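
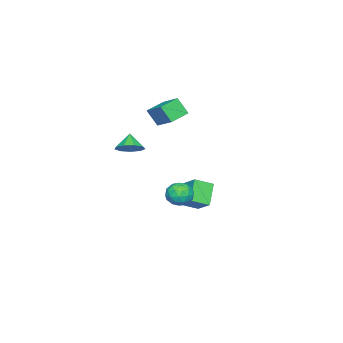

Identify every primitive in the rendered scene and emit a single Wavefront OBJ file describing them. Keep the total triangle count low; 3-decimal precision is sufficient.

v -1.607 -3.847 3.183
v -1.574 -4.563 4.292
v -0.955 -2.538 4.01
v -0.923 -3.254 5.118
v -0.317 -4.286 2.862
v -0.285 -5.002 3.97
v 0.334 -2.977 3.688
v 0.367 -3.693 4.797
v 2.824 -0.289 -0.174
v 3.705 -0.449 -0.042
v 2.775 -1.371 -1.158
v 3.656 -1.531 -1.026
v 3.06 -1.72 -0.373
v 3.09 -1.051 0.235
v 3.39 -0.769 -1.435
v 3.42 -0.1 -0.827
v 4.054 -0.745 -0.822
v 3.85 -1.333 -0.165
v 2.63 -0.487 -1.035
v 2.426 -1.075 -0.378
v 3.269 -0.274 -0.022
v 3.211 -1.546 -1.178
v 2.861 -1.657 -0.794
v 3.378 -1.751 -0.717
v 2.907 -0.628 0.141
v 3.425 -0.722 0.219
v 3.046 -1.469 0.024
v 3.055 -1.098 -1.419
v 3.573 -1.192 -1.341
v 3.102 -0.069 -0.483
v 3.619 -0.163 -0.406
v 3.434 -0.351 -1.224
v 3.992 -0.542 -0.403
v 3.963 -1.178 -0.981
v 3.807 -0.73 -1.221
v 3.825 -0.337 -0.864
v 3.872 -0.887 -0.017
v 3.843 -1.523 -0.595
v 3.493 -1.634 -0.211
v 3.51 -1.241 0.146
v 4.077 -1.061 -0.475
v 2.637 -0.297 -0.605
v 2.608 -0.933 -1.183
v 2.97 -0.579 -1.346
v 2.987 -0.186 -0.989
v 2.517 -0.642 -0.219
v 2.488 -1.278 -0.797
v 2.655 -1.483 -0.336
v 2.673 -1.09 0.021
v 2.403 -0.759 -0.725
v 4.124 -3.683 2.886
v 4.563 -3.127 3.44
v 3.476 -4.037 3.754
v 4.077 -2.839 3.195
v 3.613 -2.946 2.805
v 3.388 -3.398 2.453
v 3.507 -3.983 2.303
v 3.915 -4.428 2.426
v 4.42 -4.524 2.764
v 4.787 -4.226 3.159
v 4.844 -3.675 3.426
v -2.449 -2.626 -4.845
v -3.622 -2.948 -3.615
v -1.841 -1.523 -3.976
v -3.013 -1.846 -2.746
v -1.627 -3.514 -4.294
v -2.799 -3.837 -3.064
v -1.018 -2.412 -3.425
v -2.191 -2.734 -2.195
f 2 4 1
f 5 2 1
f 1 4 3
f 3 5 1
f 2 8 4
f 6 2 5
f 6 8 2
f 4 8 3
f 7 5 3
f 3 8 7
f 7 6 5
f 8 6 7
f 9 46 25
f 46 20 49
f 25 49 14
f 46 49 25
f 9 25 21
f 25 14 26
f 21 26 10
f 25 26 21
f 9 21 30
f 21 10 31
f 30 31 16
f 21 31 30
f 9 30 42
f 30 16 45
f 42 45 19
f 30 45 42
f 9 42 46
f 42 19 50
f 46 50 20
f 42 50 46
f 10 26 37
f 26 14 40
f 37 40 18
f 26 40 37
f 14 49 27
f 49 20 48
f 27 48 13
f 49 48 27
f 20 50 47
f 50 19 43
f 47 43 11
f 50 43 47
f 19 45 44
f 45 16 32
f 44 32 15
f 45 32 44
f 16 31 36
f 31 10 33
f 36 33 17
f 31 33 36
f 12 38 24
f 38 18 39
f 24 39 13
f 38 39 24
f 12 24 22
f 24 13 23
f 22 23 11
f 24 23 22
f 12 22 29
f 22 11 28
f 29 28 15
f 22 28 29
f 12 29 34
f 29 15 35
f 34 35 17
f 29 35 34
f 12 34 38
f 34 17 41
f 38 41 18
f 34 41 38
f 13 39 27
f 39 18 40
f 27 40 14
f 39 40 27
f 11 23 47
f 23 13 48
f 47 48 20
f 23 48 47
f 15 28 44
f 28 11 43
f 44 43 19
f 28 43 44
f 17 35 36
f 35 15 32
f 36 32 16
f 35 32 36
f 18 41 37
f 41 17 33
f 37 33 10
f 41 33 37
f 52 51 54
f 52 54 53
f 54 51 55
f 54 55 53
f 55 51 56
f 55 56 53
f 56 51 57
f 56 57 53
f 57 51 58
f 57 58 53
f 58 51 59
f 58 59 53
f 59 51 60
f 59 60 53
f 60 51 61
f 60 61 53
f 61 51 52
f 61 52 53
f 63 65 62
f 66 63 62
f 62 65 64
f 64 66 62
f 63 69 65
f 67 63 66
f 67 69 63
f 65 69 64
f 68 66 64
f 64 69 68
f 68 67 66
f 69 67 68



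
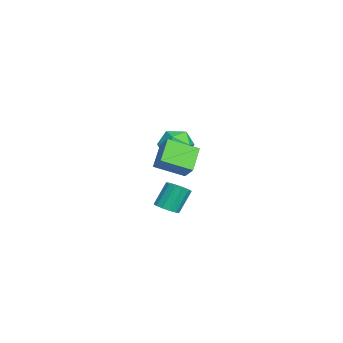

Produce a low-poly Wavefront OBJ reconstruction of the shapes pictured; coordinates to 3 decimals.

v -1.246 1.298 0.295
v -1.016 -0.372 1.057
v -0.516 1.731 1.025
v -0.286 0.062 1.787
v 0.026 0.978 -0.787
v 0.256 -0.691 -0.025
v 0.756 1.412 -0.057
v 0.986 -0.258 0.705
v -3.14 0.946 1.242
v -2.263 1.164 0.59
v -3.637 -0.384 0.13
v -2.76 -0.166 -0.522
v -2.606 -0.604 0.491
v -2.299 0.218 1.179
v -3.601 0.562 -0.459
v -3.294 1.384 0.229
v -2.548 0.926 -0.461
v -1.933 0.206 0.126
v -3.967 0.574 0.594
v -3.352 -0.146 1.181
v 4.112 0.166 -1.369
v 4.797 0.343 -1.233
v 4.372 0.951 0.106
v 3.688 0.774 -0.031
v 4.655 0.638 -1.411
v 4.23 1.245 -0.073
v 4.367 0.806 -1.579
v 3.943 1.414 -0.24
v 4.012 0.803 -1.69
v 3.587 1.41 -0.351
v 3.683 0.629 -1.715
v 3.259 1.237 -0.377
v 3.469 0.331 -1.648
v 3.045 0.939 -0.309
v 3.428 -0.011 -1.506
v 3.003 0.597 -0.167
v 3.57 -0.305 -1.327
v 3.145 0.302 0.011
v 3.857 -0.474 -1.16
v 3.433 0.134 0.179
v 4.213 -0.47 -1.049
v 3.788 0.137 0.29
v 4.541 -0.297 -1.023
v 4.117 0.311 0.315
v 4.755 0.001 -1.091
v 4.331 0.609 0.248
f 2 4 1
f 5 2 1
f 1 4 3
f 3 5 1
f 2 8 4
f 6 2 5
f 6 8 2
f 4 8 3
f 7 5 3
f 3 8 7
f 7 6 5
f 8 6 7
f 9 20 14
f 9 14 10
f 9 10 16
f 9 16 19
f 9 19 20
f 10 14 18
f 14 20 13
f 20 19 11
f 19 16 15
f 16 10 17
f 12 18 13
f 12 13 11
f 12 11 15
f 12 15 17
f 12 17 18
f 13 18 14
f 11 13 20
f 15 11 19
f 17 15 16
f 18 17 10
f 22 21 25
f 22 25 23
f 23 25 26
f 23 26 24
f 25 21 27
f 25 27 26
f 26 27 28
f 26 28 24
f 27 21 29
f 27 29 28
f 28 29 30
f 28 30 24
f 29 21 31
f 29 31 30
f 30 31 32
f 30 32 24
f 31 21 33
f 31 33 32
f 32 33 34
f 32 34 24
f 33 21 35
f 33 35 34
f 34 35 36
f 34 36 24
f 35 21 37
f 35 37 36
f 36 37 38
f 36 38 24
f 37 21 39
f 37 39 38
f 38 39 40
f 38 40 24
f 39 21 41
f 39 41 40
f 40 41 42
f 40 42 24
f 41 21 43
f 41 43 42
f 42 43 44
f 42 44 24
f 43 21 45
f 43 45 44
f 44 45 46
f 44 46 24
f 45 21 22
f 45 22 46
f 46 22 23
f 46 23 24



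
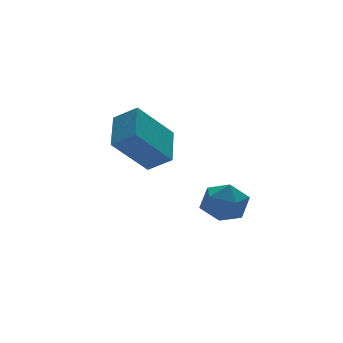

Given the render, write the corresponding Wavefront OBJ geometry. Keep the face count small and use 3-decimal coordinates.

v 3.043 0.233 -4.144
v 3.789 0.642 -4.202
v 3.691 -0.882 -3.658
v 4.437 -0.473 -3.716
v 3.862 -0.23 -3.137
v 3.461 0.459 -3.437
v 4.019 -0.699 -4.423
v 3.618 -0.01 -4.723
v 4.391 0.065 -4.374
v 4.294 0.355 -3.579
v 3.186 -0.595 -4.281
v 3.089 -0.305 -3.486
v 1.066 -0.09 -2.029
v 1.582 -0.688 -1.519
v -0.169 -0.087 -0.775
v 0.347 -0.684 -0.265
v 1.733 1.044 -1.375
v 2.249 0.447 -0.865
v 0.498 1.048 -0.121
v 1.014 0.45 0.389
f 1 12 6
f 1 6 2
f 1 2 8
f 1 8 11
f 1 11 12
f 2 6 10
f 6 12 5
f 12 11 3
f 11 8 7
f 8 2 9
f 4 10 5
f 4 5 3
f 4 3 7
f 4 7 9
f 4 9 10
f 5 10 6
f 3 5 12
f 7 3 11
f 9 7 8
f 10 9 2
f 14 16 13
f 17 14 13
f 13 16 15
f 15 17 13
f 14 20 16
f 18 14 17
f 18 20 14
f 16 20 15
f 19 17 15
f 15 20 19
f 19 18 17
f 20 18 19



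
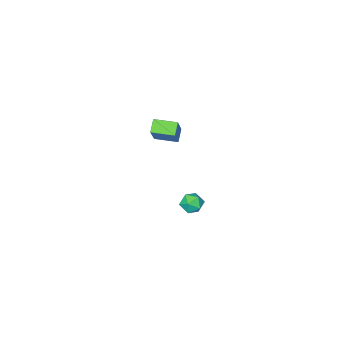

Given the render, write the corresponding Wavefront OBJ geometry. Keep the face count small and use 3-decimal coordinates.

v 1.742 -0.285 2.473
v 1.226 -0.666 3.016
v 0.944 0.701 2.407
v 0.429 0.32 2.95
v 2.731 0.62 4.05
v 2.216 0.239 4.593
v 1.934 1.606 3.984
v 1.418 1.225 4.527
v -0.286 1.039 -3.531
v 0.204 0.626 -3.17
v -0.824 0.054 -3.93
v -0.334 -0.359 -3.569
v -0.83 0.034 -3.195
v -0.498 0.643 -2.948
v -0.122 0.037 -4.152
v 0.21 0.646 -3.905
v 0.305 0.006 -3.554
v -0.132 0.005 -2.962
v -0.488 0.675 -4.138
v -0.925 0.674 -3.546
f 2 4 1
f 5 2 1
f 1 4 3
f 3 5 1
f 2 8 4
f 6 2 5
f 6 8 2
f 4 8 3
f 7 5 3
f 3 8 7
f 7 6 5
f 8 6 7
f 9 20 14
f 9 14 10
f 9 10 16
f 9 16 19
f 9 19 20
f 10 14 18
f 14 20 13
f 20 19 11
f 19 16 15
f 16 10 17
f 12 18 13
f 12 13 11
f 12 11 15
f 12 15 17
f 12 17 18
f 13 18 14
f 11 13 20
f 15 11 19
f 17 15 16
f 18 17 10



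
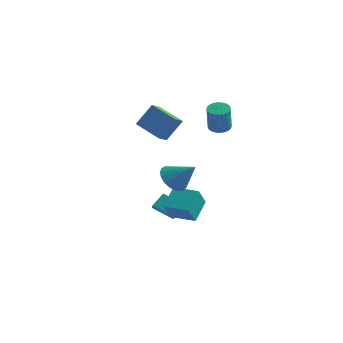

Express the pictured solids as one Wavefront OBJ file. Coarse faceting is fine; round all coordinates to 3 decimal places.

v -1.204 0.641 -0.38
v -0.667 -0.063 -0.885
v 0.144 0.839 0.78
v -0.55 0.294 -1.081
v -0.547 0.711 -1.157
v -0.657 1.117 -1.097
v -0.862 1.44 -0.914
v -1.126 1.625 -0.639
v -1.404 1.64 -0.318
v -1.647 1.482 -0.009
v -1.814 1.179 0.237
v -1.875 0.783 0.376
v -1.82 0.362 0.384
v -1.659 -0.01 0.26
v -1.419 -0.27 0.025
v -1.143 -0.372 -0.279
v -0.876 -0.299 -0.601
v -4.222 2.726 -4.174
v -3.702 2.105 -3.641
v -4.034 3.512 -3.443
v -3.513 2.892 -2.909
v -2.967 3.128 -4.931
v -2.446 2.508 -4.397
v -2.778 3.915 -4.199
v -2.258 3.294 -3.666
v -4.625 1.779 2.784
v -4.007 2.493 4.186
v -4.657 2.56 2.401
v -4.039 3.273 3.803
v -2.821 1.527 2.117
v -2.203 2.24 3.519
v -2.853 2.307 1.734
v -2.235 3.021 3.136
v -1.145 0.268 -3.233
v -1.01 -0.629 -2.052
v -1.333 1.539 -2.247
v -1.198 0.642 -1.065
v 0.398 0.498 -3.235
v 0.533 -0.399 -2.053
v 0.21 1.769 -2.248
v 0.345 0.872 -1.067
v -0.502 4.226 2.715
v 0.156 4.385 2.65
v 0.46 3.793 4.301
v -0.198 3.634 4.365
v 0.057 4.611 2.749
v 0.362 4.019 4.4
v -0.126 4.778 2.843
v 0.179 4.186 4.494
v -0.367 4.861 2.917
v -0.062 4.269 4.568
v -0.628 4.847 2.961
v -0.324 4.255 4.611
v -0.871 4.739 2.967
v -0.566 4.147 4.617
v -1.057 4.553 2.934
v -0.752 3.961 4.585
v -1.159 4.317 2.868
v -0.854 3.725 4.519
v -1.16 4.067 2.779
v -0.856 3.475 4.43
v -1.062 3.841 2.68
v -0.757 3.249 4.331
v -0.879 3.674 2.586
v -0.574 3.082 4.237
v -0.638 3.591 2.512
v -0.333 2.999 4.163
v -0.376 3.605 2.469
v -0.072 3.013 4.119
v -0.134 3.713 2.463
v 0.171 3.121 4.113
v 0.052 3.899 2.495
v 0.357 3.307 4.146
v 0.154 4.135 2.561
v 0.459 3.543 4.212
f 2 1 4
f 2 4 3
f 4 1 5
f 4 5 3
f 5 1 6
f 5 6 3
f 6 1 7
f 6 7 3
f 7 1 8
f 7 8 3
f 8 1 9
f 8 9 3
f 9 1 10
f 9 10 3
f 10 1 11
f 10 11 3
f 11 1 12
f 11 12 3
f 12 1 13
f 12 13 3
f 13 1 14
f 13 14 3
f 14 1 15
f 14 15 3
f 15 1 16
f 15 16 3
f 16 1 17
f 16 17 3
f 17 1 2
f 17 2 3
f 19 21 18
f 22 19 18
f 18 21 20
f 20 22 18
f 19 25 21
f 23 19 22
f 23 25 19
f 21 25 20
f 24 22 20
f 20 25 24
f 24 23 22
f 25 23 24
f 27 29 26
f 30 27 26
f 26 29 28
f 28 30 26
f 27 33 29
f 31 27 30
f 31 33 27
f 29 33 28
f 32 30 28
f 28 33 32
f 32 31 30
f 33 31 32
f 35 37 34
f 38 35 34
f 34 37 36
f 36 38 34
f 35 41 37
f 39 35 38
f 39 41 35
f 37 41 36
f 40 38 36
f 36 41 40
f 40 39 38
f 41 39 40
f 43 42 46
f 43 46 44
f 44 46 47
f 44 47 45
f 46 42 48
f 46 48 47
f 47 48 49
f 47 49 45
f 48 42 50
f 48 50 49
f 49 50 51
f 49 51 45
f 50 42 52
f 50 52 51
f 51 52 53
f 51 53 45
f 52 42 54
f 52 54 53
f 53 54 55
f 53 55 45
f 54 42 56
f 54 56 55
f 55 56 57
f 55 57 45
f 56 42 58
f 56 58 57
f 57 58 59
f 57 59 45
f 58 42 60
f 58 60 59
f 59 60 61
f 59 61 45
f 60 42 62
f 60 62 61
f 61 62 63
f 61 63 45
f 62 42 64
f 62 64 63
f 63 64 65
f 63 65 45
f 64 42 66
f 64 66 65
f 65 66 67
f 65 67 45
f 66 42 68
f 66 68 67
f 67 68 69
f 67 69 45
f 68 42 70
f 68 70 69
f 69 70 71
f 69 71 45
f 70 42 72
f 70 72 71
f 71 72 73
f 71 73 45
f 72 42 74
f 72 74 73
f 73 74 75
f 73 75 45
f 74 42 43
f 74 43 75
f 75 43 44
f 75 44 45



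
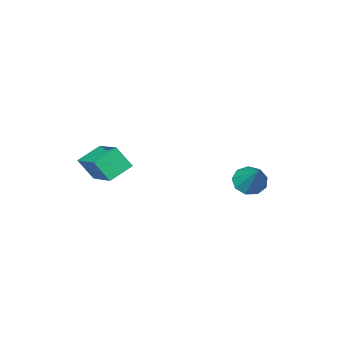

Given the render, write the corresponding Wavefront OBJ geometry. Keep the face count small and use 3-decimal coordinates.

v -3.741 2.192 1
v -3.121 1.828 1.127
v -3.319 3.388 2.36
v -3.043 2.186 0.788
v -3.291 2.547 0.548
v -3.75 2.741 0.519
v -4.205 2.678 0.716
v -4.443 2.388 1.045
v -4.352 2.006 1.353
v -3.976 1.71 1.496
v -3.489 1.64 1.407
v 0.401 -1.204 1.547
v 0.651 0.548 2.435
v 1.467 -1.127 1.096
v 1.716 0.625 1.984
v 0.824 -1.725 2.456
v 1.073 0.027 3.344
v 1.889 -1.648 2.005
v 2.139 0.104 2.893
f 2 1 4
f 2 4 3
f 4 1 5
f 4 5 3
f 5 1 6
f 5 6 3
f 6 1 7
f 6 7 3
f 7 1 8
f 7 8 3
f 8 1 9
f 8 9 3
f 9 1 10
f 9 10 3
f 10 1 11
f 10 11 3
f 11 1 2
f 11 2 3
f 13 15 12
f 16 13 12
f 12 15 14
f 14 16 12
f 13 19 15
f 17 13 16
f 17 19 13
f 15 19 14
f 18 16 14
f 14 19 18
f 18 17 16
f 19 17 18



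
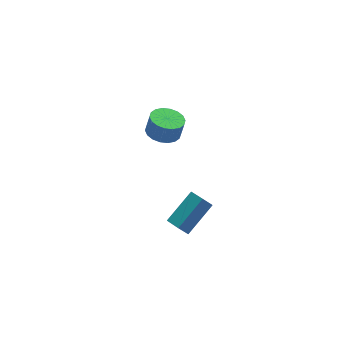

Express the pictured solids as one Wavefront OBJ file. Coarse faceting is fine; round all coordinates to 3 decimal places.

v 2.808 2.996 -1.844
v 3.731 3.028 -2.067
v 3.995 3.016 -0.979
v 3.072 2.984 -0.756
v 3.627 3.437 -2.038
v 3.891 3.425 -0.949
v 3.361 3.758 -1.97
v 3.624 3.746 -0.881
v 2.985 3.929 -1.877
v 3.249 3.917 -0.788
v 2.575 3.914 -1.778
v 2.838 3.902 -0.689
v 2.21 3.718 -1.691
v 2.474 3.706 -0.603
v 1.964 3.379 -1.636
v 2.228 3.367 -0.547
v 1.885 2.964 -1.621
v 2.149 2.952 -0.533
v 1.989 2.555 -1.651
v 2.253 2.543 -0.562
v 2.256 2.234 -1.719
v 2.519 2.222 -0.63
v 2.631 2.063 -1.812
v 2.895 2.051 -0.723
v 3.042 2.078 -1.911
v 3.305 2.066 -0.822
v 3.406 2.274 -1.997
v 3.67 2.262 -0.909
v 3.652 2.613 -2.053
v 3.916 2.601 -0.964
v 0.412 -4.515 -1.959
v -0.062 -4.392 -1.314
v 0.275 -3.555 -2.243
v -0.199 -3.432 -1.597
v 2.019 -3.968 -0.883
v 1.545 -3.845 -0.237
v 1.882 -3.008 -1.166
v 1.408 -2.885 -0.521
f 2 1 5
f 2 5 3
f 3 5 6
f 3 6 4
f 5 1 7
f 5 7 6
f 6 7 8
f 6 8 4
f 7 1 9
f 7 9 8
f 8 9 10
f 8 10 4
f 9 1 11
f 9 11 10
f 10 11 12
f 10 12 4
f 11 1 13
f 11 13 12
f 12 13 14
f 12 14 4
f 13 1 15
f 13 15 14
f 14 15 16
f 14 16 4
f 15 1 17
f 15 17 16
f 16 17 18
f 16 18 4
f 17 1 19
f 17 19 18
f 18 19 20
f 18 20 4
f 19 1 21
f 19 21 20
f 20 21 22
f 20 22 4
f 21 1 23
f 21 23 22
f 22 23 24
f 22 24 4
f 23 1 25
f 23 25 24
f 24 25 26
f 24 26 4
f 25 1 27
f 25 27 26
f 26 27 28
f 26 28 4
f 27 1 29
f 27 29 28
f 28 29 30
f 28 30 4
f 29 1 2
f 29 2 30
f 30 2 3
f 30 3 4
f 32 34 31
f 35 32 31
f 31 34 33
f 33 35 31
f 32 38 34
f 36 32 35
f 36 38 32
f 34 38 33
f 37 35 33
f 33 38 37
f 37 36 35
f 38 36 37



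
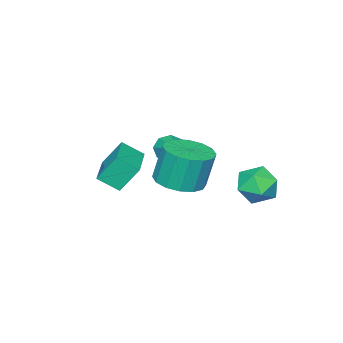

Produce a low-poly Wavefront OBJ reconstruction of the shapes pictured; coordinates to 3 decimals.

v -1.341 -1.833 0.185
v -0.827 -2.042 -0.154
v -0.319 -0.607 0.975
v -1.077 -1.682 -0.39
v -1.481 -1.41 -0.289
v -1.803 -1.385 0.089
v -1.854 -1.623 0.524
v -1.605 -1.983 0.76
v -1.201 -2.255 0.659
v -0.879 -2.28 0.281
v 1.917 -0.354 1.795
v 2.349 -1.063 2.354
v 3.339 0.622 1.934
v 3.77 -0.087 2.493
v 2.39 -0.893 0.747
v 2.821 -1.602 1.306
v 3.811 0.083 0.886
v 4.243 -0.626 1.445
v 2.345 1.609 1.296
v 2.954 0.873 1.518
v 2.683 1.115 3.065
v 2.075 1.851 2.844
v 3.247 1.287 1.504
v 2.977 1.529 3.052
v 3.299 1.786 1.435
v 3.028 2.029 2.983
v 3.095 2.239 1.328
v 2.825 2.481 2.876
v 2.691 2.522 1.213
v 2.42 2.765 2.761
v 2.194 2.561 1.12
v 1.923 2.803 2.668
v 1.737 2.345 1.075
v 1.466 2.587 2.622
v 1.443 1.931 1.088
v 1.173 2.173 2.636
v 1.392 1.431 1.157
v 1.121 1.674 2.705
v 1.595 0.979 1.264
v 1.325 1.221 2.812
v 2 0.695 1.379
v 1.729 0.938 2.927
v 2.497 0.657 1.472
v 2.226 0.899 3.02
v -0.567 2.736 0.69
v -0.162 2.331 -0.05
v -1.858 2.869 -0.09
v -1.453 2.464 -0.83
v -1.631 1.962 -0.06
v -0.833 1.88 0.422
v -1.187 3.32 -0.562
v -0.389 3.238 -0.08
v -0.546 2.692 -0.824
v -0.819 1.852 -0.514
v -1.201 3.348 0.374
v -1.474 2.508 0.684
f 2 1 4
f 2 4 3
f 4 1 5
f 4 5 3
f 5 1 6
f 5 6 3
f 6 1 7
f 6 7 3
f 7 1 8
f 7 8 3
f 8 1 9
f 8 9 3
f 9 1 10
f 9 10 3
f 10 1 2
f 10 2 3
f 12 14 11
f 15 12 11
f 11 14 13
f 13 15 11
f 12 18 14
f 16 12 15
f 16 18 12
f 14 18 13
f 17 15 13
f 13 18 17
f 17 16 15
f 18 16 17
f 20 19 23
f 20 23 21
f 21 23 24
f 21 24 22
f 23 19 25
f 23 25 24
f 24 25 26
f 24 26 22
f 25 19 27
f 25 27 26
f 26 27 28
f 26 28 22
f 27 19 29
f 27 29 28
f 28 29 30
f 28 30 22
f 29 19 31
f 29 31 30
f 30 31 32
f 30 32 22
f 31 19 33
f 31 33 32
f 32 33 34
f 32 34 22
f 33 19 35
f 33 35 34
f 34 35 36
f 34 36 22
f 35 19 37
f 35 37 36
f 36 37 38
f 36 38 22
f 37 19 39
f 37 39 38
f 38 39 40
f 38 40 22
f 39 19 41
f 39 41 40
f 40 41 42
f 40 42 22
f 41 19 43
f 41 43 42
f 42 43 44
f 42 44 22
f 43 19 20
f 43 20 44
f 44 20 21
f 44 21 22
f 45 56 50
f 45 50 46
f 45 46 52
f 45 52 55
f 45 55 56
f 46 50 54
f 50 56 49
f 56 55 47
f 55 52 51
f 52 46 53
f 48 54 49
f 48 49 47
f 48 47 51
f 48 51 53
f 48 53 54
f 49 54 50
f 47 49 56
f 51 47 55
f 53 51 52
f 54 53 46



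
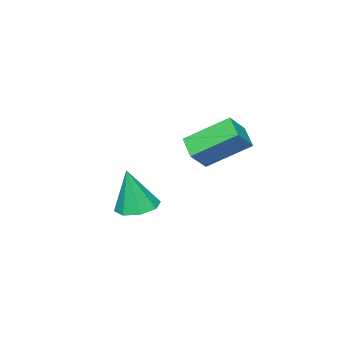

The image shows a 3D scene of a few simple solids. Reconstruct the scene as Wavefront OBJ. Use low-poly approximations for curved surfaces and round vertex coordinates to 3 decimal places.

v 3.741 2.91 1.062
v 4.448 2.883 1.725
v 2.901 4.076 2.007
v 3.608 4.048 2.67
v 4.172 3.572 0.63
v 4.879 3.544 1.293
v 3.332 4.737 1.575
v 4.039 4.71 2.238
v 3.573 0.24 -2.302
v 4.144 -0.267 -2.463
v 3.847 0.02 -0.638
v 4.342 0.295 -2.421
v 4.09 0.825 -2.309
v 3.535 1.012 -2.193
v 3.002 0.747 -2.141
v 2.804 0.185 -2.182
v 3.056 -0.344 -2.294
v 3.611 -0.531 -2.41
f 2 4 1
f 5 2 1
f 1 4 3
f 3 5 1
f 2 8 4
f 6 2 5
f 6 8 2
f 4 8 3
f 7 5 3
f 3 8 7
f 7 6 5
f 8 6 7
f 10 9 12
f 10 12 11
f 12 9 13
f 12 13 11
f 13 9 14
f 13 14 11
f 14 9 15
f 14 15 11
f 15 9 16
f 15 16 11
f 16 9 17
f 16 17 11
f 17 9 18
f 17 18 11
f 18 9 10
f 18 10 11



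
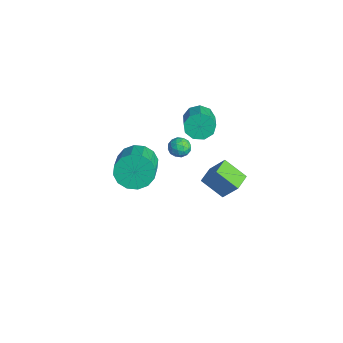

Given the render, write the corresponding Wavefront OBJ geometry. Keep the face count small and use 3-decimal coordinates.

v 0.149 -1.89 2.61
v 0.703 -1.93 1.685
v 2.346 -2.75 2.704
v 1.791 -2.71 3.63
v 0.82 -1.428 1.901
v 2.462 -2.248 2.92
v 0.756 -1.049 2.308
v 2.399 -1.87 3.327
v 0.53 -0.896 2.796
v 2.172 -1.717 3.815
v 0.202 -1.009 3.234
v 1.844 -1.83 4.253
v -0.141 -1.358 3.505
v 1.502 -2.179 4.524
v -0.406 -1.85 3.536
v 1.237 -2.67 4.555
v -0.522 -2.352 3.32
v 1.12 -3.172 4.339
v -0.459 -2.73 2.913
v 1.184 -3.551 3.932
v -0.232 -2.883 2.425
v 1.41 -3.704 3.444
v 0.096 -2.77 1.987
v 1.738 -3.591 3.006
v 0.438 -2.421 1.716
v 2.081 -3.242 2.735
v -1.423 3.685 -4.189
v -2.377 2.801 -3.223
v -2.198 4.548 -4.165
v -3.152 3.664 -3.2
v -0.728 4.276 -2.96
v -1.682 3.392 -1.995
v -1.503 5.139 -2.937
v -2.457 4.255 -1.971
v -2.779 2.124 -0.254
v -2.328 2.172 0.243
v -2.832 1.048 -0.103
v -2.381 1.096 0.394
v -2.999 1.347 0.476
v -2.967 2.013 0.382
v -2.193 1.207 -0.242
v -2.161 1.873 -0.336
v -1.966 1.605 0.25
v -2.464 1.692 0.694
v -2.696 1.528 -0.554
v -3.194 1.615 -0.11
v -2.549 2.243 -0.019
v -2.611 0.977 0.159
v -2.974 1.125 0.207
v -2.709 1.153 0.499
v -2.925 2.149 0.063
v -2.659 2.177 0.355
v -3.054 1.692 0.492
v -2.501 1.043 -0.215
v -2.235 1.071 0.077
v -2.451 2.067 -0.359
v -2.186 2.095 -0.067
v -2.106 1.528 -0.352
v -2.071 1.938 0.277
v -2.102 1.305 0.367
v -1.992 1.37 -0.008
v -1.973 1.762 -0.063
v -2.364 1.989 0.538
v -2.395 1.356 0.627
v -2.758 1.504 0.675
v -2.739 1.895 0.62
v -2.151 1.656 0.543
v -2.765 1.864 -0.487
v -2.796 1.231 -0.398
v -2.421 1.325 -0.48
v -2.402 1.716 -0.535
v -3.058 1.915 -0.227
v -3.089 1.282 -0.137
v -3.187 1.458 0.203
v -3.168 1.85 0.148
v -3.009 1.564 -0.403
v -3.846 3.302 0.861
v -3.365 3.897 0.425
v -1.894 3.293 1.224
v -2.374 2.698 1.659
v -3.554 4.128 0.948
v -2.083 3.524 1.746
v -3.879 3.972 1.43
v -2.408 3.368 2.228
v -4.189 3.503 1.645
v -2.718 2.899 2.444
v -4.338 2.94 1.494
v -2.867 2.336 2.293
v -4.257 2.546 1.046
v -2.785 1.942 1.845
v -3.983 2.506 0.512
v -2.512 1.902 1.31
v -3.645 2.838 0.14
v -2.174 2.234 0.939
v -3.401 3.387 0.106
v -1.93 2.783 0.905
f 2 1 5
f 2 5 3
f 3 5 6
f 3 6 4
f 5 1 7
f 5 7 6
f 6 7 8
f 6 8 4
f 7 1 9
f 7 9 8
f 8 9 10
f 8 10 4
f 9 1 11
f 9 11 10
f 10 11 12
f 10 12 4
f 11 1 13
f 11 13 12
f 12 13 14
f 12 14 4
f 13 1 15
f 13 15 14
f 14 15 16
f 14 16 4
f 15 1 17
f 15 17 16
f 16 17 18
f 16 18 4
f 17 1 19
f 17 19 18
f 18 19 20
f 18 20 4
f 19 1 21
f 19 21 20
f 20 21 22
f 20 22 4
f 21 1 23
f 21 23 22
f 22 23 24
f 22 24 4
f 23 1 25
f 23 25 24
f 24 25 26
f 24 26 4
f 25 1 2
f 25 2 26
f 26 2 3
f 26 3 4
f 28 30 27
f 31 28 27
f 27 30 29
f 29 31 27
f 28 34 30
f 32 28 31
f 32 34 28
f 30 34 29
f 33 31 29
f 29 34 33
f 33 32 31
f 34 32 33
f 35 72 51
f 72 46 75
f 51 75 40
f 72 75 51
f 35 51 47
f 51 40 52
f 47 52 36
f 51 52 47
f 35 47 56
f 47 36 57
f 56 57 42
f 47 57 56
f 35 56 68
f 56 42 71
f 68 71 45
f 56 71 68
f 35 68 72
f 68 45 76
f 72 76 46
f 68 76 72
f 36 52 63
f 52 40 66
f 63 66 44
f 52 66 63
f 40 75 53
f 75 46 74
f 53 74 39
f 75 74 53
f 46 76 73
f 76 45 69
f 73 69 37
f 76 69 73
f 45 71 70
f 71 42 58
f 70 58 41
f 71 58 70
f 42 57 62
f 57 36 59
f 62 59 43
f 57 59 62
f 38 64 50
f 64 44 65
f 50 65 39
f 64 65 50
f 38 50 48
f 50 39 49
f 48 49 37
f 50 49 48
f 38 48 55
f 48 37 54
f 55 54 41
f 48 54 55
f 38 55 60
f 55 41 61
f 60 61 43
f 55 61 60
f 38 60 64
f 60 43 67
f 64 67 44
f 60 67 64
f 39 65 53
f 65 44 66
f 53 66 40
f 65 66 53
f 37 49 73
f 49 39 74
f 73 74 46
f 49 74 73
f 41 54 70
f 54 37 69
f 70 69 45
f 54 69 70
f 43 61 62
f 61 41 58
f 62 58 42
f 61 58 62
f 44 67 63
f 67 43 59
f 63 59 36
f 67 59 63
f 78 77 81
f 78 81 79
f 79 81 82
f 79 82 80
f 81 77 83
f 81 83 82
f 82 83 84
f 82 84 80
f 83 77 85
f 83 85 84
f 84 85 86
f 84 86 80
f 85 77 87
f 85 87 86
f 86 87 88
f 86 88 80
f 87 77 89
f 87 89 88
f 88 89 90
f 88 90 80
f 89 77 91
f 89 91 90
f 90 91 92
f 90 92 80
f 91 77 93
f 91 93 92
f 92 93 94
f 92 94 80
f 93 77 95
f 93 95 94
f 94 95 96
f 94 96 80
f 95 77 78
f 95 78 96
f 96 78 79
f 96 79 80



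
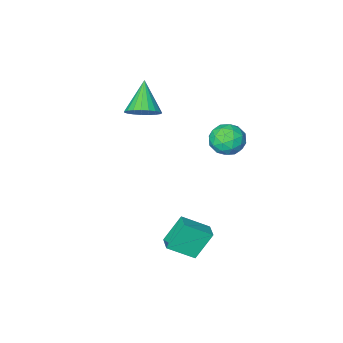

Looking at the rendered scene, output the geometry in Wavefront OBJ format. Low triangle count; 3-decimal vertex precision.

v 0.338 2.475 -3.589
v 1.528 1.848 -2.761
v 0.66 3.29 -3.435
v 1.851 2.663 -2.607
v 1.249 2.377 -4.973
v 2.44 1.75 -4.145
v 1.572 3.192 -4.819
v 2.762 2.565 -3.991
v -0.808 2.713 1.39
v -0.073 2.754 1.968
v -1.407 1.606 2.232
v -0.672 1.647 2.81
v -1.285 2.354 2.782
v -0.915 3.038 2.261
v -0.565 1.322 1.939
v -0.195 2.006 1.418
v 0.077 1.895 2.307
v -0.368 2.532 2.828
v -1.112 1.828 1.372
v -1.557 2.465 1.893
v -0.388 2.83 1.605
v -1.092 1.53 2.595
v -1.453 1.945 2.578
v -1.021 1.969 2.918
v -0.883 2.997 1.778
v -0.45 3.021 2.117
v -1.163 2.786 2.595
v -1.03 1.339 2.083
v -0.597 1.363 2.422
v -0.459 2.391 1.282
v -0.027 2.415 1.622
v -0.317 1.574 1.605
v 0.133 2.349 2.144
v -0.22 1.699 2.639
v -0.157 1.508 2.127
v 0.061 1.91 1.821
v -0.129 2.724 2.45
v -0.481 2.074 2.945
v -0.842 2.489 2.928
v -0.624 2.891 2.622
v -0.041 2.219 2.649
v -0.999 2.286 1.255
v -1.351 1.636 1.75
v -0.856 1.469 1.578
v -0.638 1.871 1.272
v -1.26 2.661 1.561
v -1.613 2.011 2.056
v -1.541 2.45 2.379
v -1.323 2.852 2.073
v -1.439 2.141 1.551
v 1.001 -2.545 1.549
v 1.663 -2.316 2.131
v 0.239 -3.695 2.871
v 1.399 -2.055 2.205
v 1.066 -1.879 2.166
v 0.722 -1.819 2.02
v 0.426 -1.883 1.793
v 0.23 -2.063 1.524
v 0.167 -2.326 1.259
v 0.249 -2.626 1.044
v 0.46 -2.913 0.917
v 0.765 -3.136 0.899
v 1.111 -3.257 0.993
v 1.438 -3.255 1.184
v 1.689 -3.13 1.438
v 1.822 -2.904 1.711
v 1.812 -2.616 1.956
f 2 4 1
f 5 2 1
f 1 4 3
f 3 5 1
f 2 8 4
f 6 2 5
f 6 8 2
f 4 8 3
f 7 5 3
f 3 8 7
f 7 6 5
f 8 6 7
f 9 46 25
f 46 20 49
f 25 49 14
f 46 49 25
f 9 25 21
f 25 14 26
f 21 26 10
f 25 26 21
f 9 21 30
f 21 10 31
f 30 31 16
f 21 31 30
f 9 30 42
f 30 16 45
f 42 45 19
f 30 45 42
f 9 42 46
f 42 19 50
f 46 50 20
f 42 50 46
f 10 26 37
f 26 14 40
f 37 40 18
f 26 40 37
f 14 49 27
f 49 20 48
f 27 48 13
f 49 48 27
f 20 50 47
f 50 19 43
f 47 43 11
f 50 43 47
f 19 45 44
f 45 16 32
f 44 32 15
f 45 32 44
f 16 31 36
f 31 10 33
f 36 33 17
f 31 33 36
f 12 38 24
f 38 18 39
f 24 39 13
f 38 39 24
f 12 24 22
f 24 13 23
f 22 23 11
f 24 23 22
f 12 22 29
f 22 11 28
f 29 28 15
f 22 28 29
f 12 29 34
f 29 15 35
f 34 35 17
f 29 35 34
f 12 34 38
f 34 17 41
f 38 41 18
f 34 41 38
f 13 39 27
f 39 18 40
f 27 40 14
f 39 40 27
f 11 23 47
f 23 13 48
f 47 48 20
f 23 48 47
f 15 28 44
f 28 11 43
f 44 43 19
f 28 43 44
f 17 35 36
f 35 15 32
f 36 32 16
f 35 32 36
f 18 41 37
f 41 17 33
f 37 33 10
f 41 33 37
f 52 51 54
f 52 54 53
f 54 51 55
f 54 55 53
f 55 51 56
f 55 56 53
f 56 51 57
f 56 57 53
f 57 51 58
f 57 58 53
f 58 51 59
f 58 59 53
f 59 51 60
f 59 60 53
f 60 51 61
f 60 61 53
f 61 51 62
f 61 62 53
f 62 51 63
f 62 63 53
f 63 51 64
f 63 64 53
f 64 51 65
f 64 65 53
f 65 51 66
f 65 66 53
f 66 51 67
f 66 67 53
f 67 51 52
f 67 52 53



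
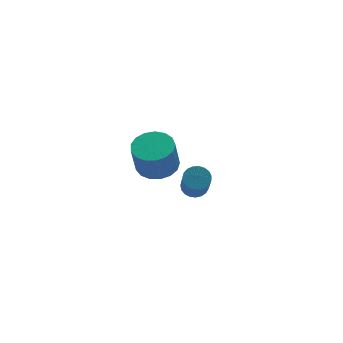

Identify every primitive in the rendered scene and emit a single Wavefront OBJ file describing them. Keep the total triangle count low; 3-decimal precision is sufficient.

v -1.315 -1.071 0.872
v -0.713 -1.207 0.924
v -1.142 -2.485 2.56
v -1.745 -2.349 2.508
v -0.735 -1.002 1.079
v -1.164 -2.28 2.714
v -0.857 -0.809 1.197
v -1.287 -2.087 2.833
v -1.059 -0.661 1.26
v -1.489 -1.939 2.896
v -1.305 -0.584 1.255
v -1.735 -1.862 2.891
v -1.553 -0.591 1.185
v -1.982 -1.869 2.82
v -1.759 -0.681 1.06
v -2.189 -1.959 2.696
v -1.889 -0.839 0.902
v -2.319 -2.117 2.538
v -1.92 -1.037 0.74
v -2.35 -2.315 2.376
v -1.846 -1.24 0.6
v -2.276 -2.519 2.236
v -1.68 -1.415 0.507
v -2.11 -2.693 2.143
v -1.451 -1.53 0.478
v -1.881 -2.808 2.114
v -1.199 -1.565 0.516
v -1.629 -2.843 2.152
v -0.967 -1.515 0.616
v -1.396 -2.793 2.252
v -0.795 -1.389 0.761
v -1.224 -2.667 2.397
v -1.229 3.579 -1.164
v -0.283 3.191 -1.036
v -0.626 2.894 0.592
v -1.571 3.281 0.464
v -0.228 3.671 -0.936
v -0.571 3.374 0.691
v -0.403 4.129 -0.889
v -0.746 3.832 0.738
v -0.766 4.462 -0.905
v -1.109 4.165 0.723
v -1.236 4.592 -0.981
v -1.579 4.295 0.647
v -1.704 4.49 -1.098
v -2.047 4.193 0.53
v -2.063 4.179 -1.23
v -2.406 3.882 0.398
v -2.231 3.731 -1.347
v -2.574 3.434 0.281
v -2.169 3.247 -1.423
v -2.512 2.95 0.205
v -1.892 2.84 -1.439
v -2.235 2.543 0.189
v -1.463 2.602 -1.392
v -1.806 2.305 0.236
v -0.98 2.587 -1.293
v -1.323 2.29 0.335
v -0.554 2.8 -1.164
v -0.897 2.503 0.464
f 2 1 5
f 2 5 3
f 3 5 6
f 3 6 4
f 5 1 7
f 5 7 6
f 6 7 8
f 6 8 4
f 7 1 9
f 7 9 8
f 8 9 10
f 8 10 4
f 9 1 11
f 9 11 10
f 10 11 12
f 10 12 4
f 11 1 13
f 11 13 12
f 12 13 14
f 12 14 4
f 13 1 15
f 13 15 14
f 14 15 16
f 14 16 4
f 15 1 17
f 15 17 16
f 16 17 18
f 16 18 4
f 17 1 19
f 17 19 18
f 18 19 20
f 18 20 4
f 19 1 21
f 19 21 20
f 20 21 22
f 20 22 4
f 21 1 23
f 21 23 22
f 22 23 24
f 22 24 4
f 23 1 25
f 23 25 24
f 24 25 26
f 24 26 4
f 25 1 27
f 25 27 26
f 26 27 28
f 26 28 4
f 27 1 29
f 27 29 28
f 28 29 30
f 28 30 4
f 29 1 31
f 29 31 30
f 30 31 32
f 30 32 4
f 31 1 2
f 31 2 32
f 32 2 3
f 32 3 4
f 34 33 37
f 34 37 35
f 35 37 38
f 35 38 36
f 37 33 39
f 37 39 38
f 38 39 40
f 38 40 36
f 39 33 41
f 39 41 40
f 40 41 42
f 40 42 36
f 41 33 43
f 41 43 42
f 42 43 44
f 42 44 36
f 43 33 45
f 43 45 44
f 44 45 46
f 44 46 36
f 45 33 47
f 45 47 46
f 46 47 48
f 46 48 36
f 47 33 49
f 47 49 48
f 48 49 50
f 48 50 36
f 49 33 51
f 49 51 50
f 50 51 52
f 50 52 36
f 51 33 53
f 51 53 52
f 52 53 54
f 52 54 36
f 53 33 55
f 53 55 54
f 54 55 56
f 54 56 36
f 55 33 57
f 55 57 56
f 56 57 58
f 56 58 36
f 57 33 59
f 57 59 58
f 58 59 60
f 58 60 36
f 59 33 34
f 59 34 60
f 60 34 35
f 60 35 36



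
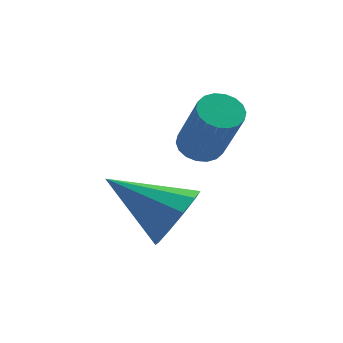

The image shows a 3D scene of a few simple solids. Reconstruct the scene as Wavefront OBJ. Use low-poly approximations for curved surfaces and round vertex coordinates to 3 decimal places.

v 1.294 2.497 0.064
v 1.652 2.992 0.218
v 2.143 2.099 1.95
v 1.786 1.603 1.796
v 1.401 3.06 0.324
v 1.893 2.167 2.056
v 1.13 3.017 0.379
v 1.621 2.124 2.111
v 0.891 2.87 0.371
v 1.382 1.977 2.103
v 0.732 2.65 0.302
v 1.223 1.757 2.035
v 0.684 2.399 0.187
v 1.176 1.506 1.919
v 0.757 2.167 0.047
v 1.249 1.274 1.779
v 0.937 2.001 -0.09
v 1.428 1.108 1.642
v 1.187 1.933 -0.196
v 1.679 1.04 1.536
v 1.459 1.976 -0.251
v 1.95 1.083 1.481
v 1.698 2.123 -0.243
v 2.189 1.23 1.489
v 1.857 2.343 -0.175
v 2.348 1.45 1.558
v 1.904 2.594 -0.059
v 2.396 1.701 1.673
v 1.831 2.826 0.081
v 2.323 1.933 1.813
v 0.736 0.166 -1.119
v 1.275 0.519 -0.394
v -1.016 0.754 -0.101
v 1.191 0.959 -0.793
v 0.933 1.095 -1.316
v 0.6 0.877 -1.764
v 0.319 0.387 -1.966
v 0.197 -0.187 -1.843
v 0.282 -0.626 -1.444
v 0.54 -0.763 -0.921
v 0.873 -0.545 -0.473
v 1.154 -0.055 -0.271
f 2 1 5
f 2 5 3
f 3 5 6
f 3 6 4
f 5 1 7
f 5 7 6
f 6 7 8
f 6 8 4
f 7 1 9
f 7 9 8
f 8 9 10
f 8 10 4
f 9 1 11
f 9 11 10
f 10 11 12
f 10 12 4
f 11 1 13
f 11 13 12
f 12 13 14
f 12 14 4
f 13 1 15
f 13 15 14
f 14 15 16
f 14 16 4
f 15 1 17
f 15 17 16
f 16 17 18
f 16 18 4
f 17 1 19
f 17 19 18
f 18 19 20
f 18 20 4
f 19 1 21
f 19 21 20
f 20 21 22
f 20 22 4
f 21 1 23
f 21 23 22
f 22 23 24
f 22 24 4
f 23 1 25
f 23 25 24
f 24 25 26
f 24 26 4
f 25 1 27
f 25 27 26
f 26 27 28
f 26 28 4
f 27 1 29
f 27 29 28
f 28 29 30
f 28 30 4
f 29 1 2
f 29 2 30
f 30 2 3
f 30 3 4
f 32 31 34
f 32 34 33
f 34 31 35
f 34 35 33
f 35 31 36
f 35 36 33
f 36 31 37
f 36 37 33
f 37 31 38
f 37 38 33
f 38 31 39
f 38 39 33
f 39 31 40
f 39 40 33
f 40 31 41
f 40 41 33
f 41 31 42
f 41 42 33
f 42 31 32
f 42 32 33



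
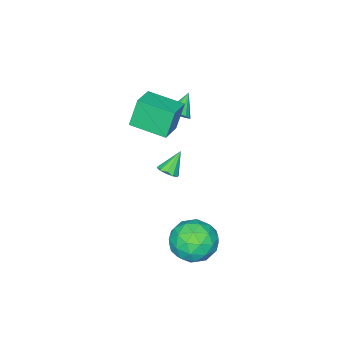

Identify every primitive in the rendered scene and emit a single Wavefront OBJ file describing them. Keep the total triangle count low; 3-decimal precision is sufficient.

v -1.957 -3.533 1.549
v -1.355 -3.437 1.39
v -1.241 -2.731 2.252
v -1.843 -2.827 2.411
v -1.655 -3.126 1.175
v -1.54 -2.42 2.037
v -2.131 -3.054 1.179
v -2.017 -2.347 2.041
v -2.506 -3.262 1.4
v -2.391 -2.556 2.262
v -2.559 -3.629 1.708
v -2.445 -2.923 2.57
v -2.26 -3.94 1.923
v -2.145 -3.234 2.785
v -1.783 -4.013 1.919
v -1.669 -3.306 2.781
v -1.409 -3.804 1.698
v -1.294 -3.098 2.56
v -2.299 -1.916 2.511
v -1.98 -2.317 2.762
v -3.241 -2.144 3.349
v -1.916 -2.088 2.896
v -1.939 -1.82 2.942
v -2.045 -1.574 2.89
v -2.21 -1.407 2.751
v -2.394 -1.356 2.557
v -2.558 -1.434 2.352
v -2.662 -1.622 2.184
v -2.683 -1.878 2.091
v -2.616 -2.142 2.094
v -2.477 -2.355 2.193
v -2.297 -2.467 2.365
v -2.118 -2.453 2.57
v 1.32 3.304 -0.974
v 2.088 2.974 -1.789
v 0.632 1.546 -0.911
v 1.4 1.216 -1.726
v 1.77 1.498 -0.655
v 2.195 2.584 -0.694
v 0.525 1.936 -2.006
v 0.95 3.022 -2.045
v 1.596 2.129 -2.427
v 2.366 1.857 -1.592
v 0.354 2.663 -1.108
v 1.124 2.391 -0.273
v 1.764 3.293 -1.387
v 0.956 1.227 -1.313
v 1.173 1.392 -0.683
v 1.624 1.198 -1.162
v 1.828 3.064 -0.744
v 2.279 2.87 -1.223
v 2.092 2.002 -0.556
v 0.441 1.65 -1.477
v 0.892 1.456 -1.956
v 1.096 3.322 -1.538
v 1.547 3.128 -2.017
v 0.628 2.518 -2.144
v 1.927 2.602 -2.241
v 1.522 1.569 -2.204
v 1.008 1.992 -2.368
v 1.258 2.631 -2.391
v 2.379 2.443 -1.75
v 1.975 1.41 -1.713
v 2.192 1.575 -1.084
v 2.442 2.214 -1.107
v 2.09 1.946 -2.125
v 0.745 3.11 -0.987
v 0.341 2.077 -0.95
v 0.278 2.306 -1.593
v 0.528 2.945 -1.616
v 1.198 2.951 -0.496
v 0.793 1.918 -0.459
v 1.462 1.889 -0.309
v 1.712 2.528 -0.332
v 0.63 2.574 -0.575
v -0.069 -0.542 0.756
v 0.319 -0.29 1.034
v -0.831 -0.458 1.744
v 0.139 -0.058 0.876
v -0.121 -0.011 0.671
v -0.361 -0.167 0.499
v -0.489 -0.466 0.426
v -0.457 -0.794 0.478
v -0.277 -1.026 0.637
v -0.017 -1.073 0.841
v 0.223 -0.917 1.013
v 0.351 -0.618 1.087
v -1.01 -3.076 2.628
v -1.469 -2.973 4.073
v -1.58 -1.405 2.329
v -2.038 -1.303 3.774
v 0.158 -2.617 2.966
v -0.3 -2.515 4.411
v -0.411 -0.947 2.667
v -0.87 -0.844 4.112
f 2 1 5
f 2 5 3
f 3 5 6
f 3 6 4
f 5 1 7
f 5 7 6
f 6 7 8
f 6 8 4
f 7 1 9
f 7 9 8
f 8 9 10
f 8 10 4
f 9 1 11
f 9 11 10
f 10 11 12
f 10 12 4
f 11 1 13
f 11 13 12
f 12 13 14
f 12 14 4
f 13 1 15
f 13 15 14
f 14 15 16
f 14 16 4
f 15 1 17
f 15 17 16
f 16 17 18
f 16 18 4
f 17 1 2
f 17 2 18
f 18 2 3
f 18 3 4
f 20 19 22
f 20 22 21
f 22 19 23
f 22 23 21
f 23 19 24
f 23 24 21
f 24 19 25
f 24 25 21
f 25 19 26
f 25 26 21
f 26 19 27
f 26 27 21
f 27 19 28
f 27 28 21
f 28 19 29
f 28 29 21
f 29 19 30
f 29 30 21
f 30 19 31
f 30 31 21
f 31 19 32
f 31 32 21
f 32 19 33
f 32 33 21
f 33 19 20
f 33 20 21
f 34 71 50
f 71 45 74
f 50 74 39
f 71 74 50
f 34 50 46
f 50 39 51
f 46 51 35
f 50 51 46
f 34 46 55
f 46 35 56
f 55 56 41
f 46 56 55
f 34 55 67
f 55 41 70
f 67 70 44
f 55 70 67
f 34 67 71
f 67 44 75
f 71 75 45
f 67 75 71
f 35 51 62
f 51 39 65
f 62 65 43
f 51 65 62
f 39 74 52
f 74 45 73
f 52 73 38
f 74 73 52
f 45 75 72
f 75 44 68
f 72 68 36
f 75 68 72
f 44 70 69
f 70 41 57
f 69 57 40
f 70 57 69
f 41 56 61
f 56 35 58
f 61 58 42
f 56 58 61
f 37 63 49
f 63 43 64
f 49 64 38
f 63 64 49
f 37 49 47
f 49 38 48
f 47 48 36
f 49 48 47
f 37 47 54
f 47 36 53
f 54 53 40
f 47 53 54
f 37 54 59
f 54 40 60
f 59 60 42
f 54 60 59
f 37 59 63
f 59 42 66
f 63 66 43
f 59 66 63
f 38 64 52
f 64 43 65
f 52 65 39
f 64 65 52
f 36 48 72
f 48 38 73
f 72 73 45
f 48 73 72
f 40 53 69
f 53 36 68
f 69 68 44
f 53 68 69
f 42 60 61
f 60 40 57
f 61 57 41
f 60 57 61
f 43 66 62
f 66 42 58
f 62 58 35
f 66 58 62
f 77 76 79
f 77 79 78
f 79 76 80
f 79 80 78
f 80 76 81
f 80 81 78
f 81 76 82
f 81 82 78
f 82 76 83
f 82 83 78
f 83 76 84
f 83 84 78
f 84 76 85
f 84 85 78
f 85 76 86
f 85 86 78
f 86 76 87
f 86 87 78
f 87 76 77
f 87 77 78
f 89 91 88
f 92 89 88
f 88 91 90
f 90 92 88
f 89 95 91
f 93 89 92
f 93 95 89
f 91 95 90
f 94 92 90
f 90 95 94
f 94 93 92
f 95 93 94



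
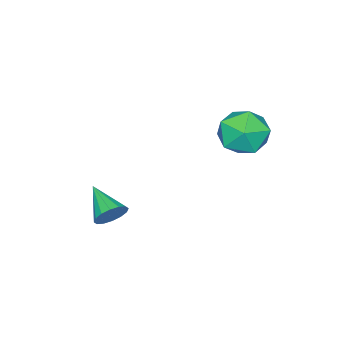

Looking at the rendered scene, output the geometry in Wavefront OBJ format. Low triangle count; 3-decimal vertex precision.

v -2.185 1.882 4.024
v -1.24 1.475 4.243
v -2.58 0.485 3.137
v -1.635 0.078 3.356
v -2.349 0.191 4.12
v -2.104 1.054 4.668
v -1.716 0.906 2.712
v -1.471 1.769 3.26
v -0.95 0.872 3.431
v -1.341 0.43 4.302
v -2.479 1.53 3.078
v -2.87 1.088 3.949
v 1.055 -2.395 -0.45
v 1.4 -2.757 -0.881
v 0.565 -3.625 0.19
v 1.613 -2.705 -0.618
v 1.676 -2.571 -0.311
v 1.573 -2.389 -0.04
v 1.331 -2.209 0.12
v 1.015 -2.079 0.128
v 0.71 -2.034 -0.019
v 0.497 -2.085 -0.282
v 0.434 -2.22 -0.589
v 0.538 -2.402 -0.859
v 0.78 -2.582 -1.02
v 1.095 -2.712 -1.028
f 1 12 6
f 1 6 2
f 1 2 8
f 1 8 11
f 1 11 12
f 2 6 10
f 6 12 5
f 12 11 3
f 11 8 7
f 8 2 9
f 4 10 5
f 4 5 3
f 4 3 7
f 4 7 9
f 4 9 10
f 5 10 6
f 3 5 12
f 7 3 11
f 9 7 8
f 10 9 2
f 14 13 16
f 14 16 15
f 16 13 17
f 16 17 15
f 17 13 18
f 17 18 15
f 18 13 19
f 18 19 15
f 19 13 20
f 19 20 15
f 20 13 21
f 20 21 15
f 21 13 22
f 21 22 15
f 22 13 23
f 22 23 15
f 23 13 24
f 23 24 15
f 24 13 25
f 24 25 15
f 25 13 26
f 25 26 15
f 26 13 14
f 26 14 15



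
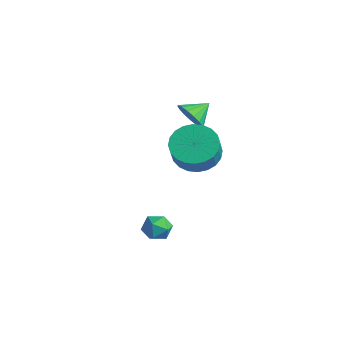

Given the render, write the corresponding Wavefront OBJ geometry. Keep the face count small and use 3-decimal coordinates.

v -2.213 2.656 -0.125
v -1.952 2.976 -0.763
v -2.107 3.544 0.365
v -2.311 3.029 -0.78
v -2.648 2.996 -0.647
v -2.886 2.886 -0.395
v -2.969 2.722 -0.081
v -2.879 2.544 0.223
v -2.637 2.391 0.447
v -2.298 2.299 0.54
v -1.939 2.288 0.481
v -1.643 2.362 0.283
v -1.478 2.504 -0.009
v -1.481 2.68 -0.327
v -1.652 2.85 -0.599
v 1.525 -1.839 -1.994
v 1.989 -2.026 -1.592
v 1.811 -2.574 -2.668
v 2.275 -2.761 -2.266
v 1.66 -2.861 -2.114
v 1.483 -2.406 -1.698
v 2.317 -2.194 -2.562
v 2.14 -1.739 -2.146
v 2.478 -2.245 -1.944
v 2.073 -2.657 -1.667
v 1.727 -1.943 -2.593
v 1.322 -2.355 -2.316
v -1.69 2.568 -1.914
v -0.756 2.768 -2.274
v -0.257 2.212 -1.285
v -1.19 2.012 -0.926
v -0.827 3.093 -2.055
v -0.327 2.537 -1.066
v -1.029 3.339 -1.815
v -0.529 2.782 -0.826
v -1.331 3.466 -1.59
v -0.831 2.91 -0.601
v -1.688 3.458 -1.415
v -1.188 2.901 -0.426
v -2.045 3.313 -1.315
v -1.545 2.757 -0.326
v -2.349 3.056 -1.307
v -1.849 2.499 -0.318
v -2.552 2.724 -1.391
v -2.052 2.167 -0.402
v -2.623 2.368 -1.555
v -2.124 1.812 -0.566
v -2.553 2.043 -1.774
v -2.053 1.487 -0.785
v -2.351 1.798 -2.014
v -1.851 1.241 -1.025
v -2.049 1.67 -2.239
v -1.549 1.114 -1.25
v -1.692 1.679 -2.414
v -1.192 1.122 -1.425
v -1.335 1.823 -2.514
v -0.835 1.267 -1.525
v -1.031 2.081 -2.522
v -0.531 1.524 -1.533
v -0.828 2.413 -2.438
v -0.328 1.856 -1.449
f 2 1 4
f 2 4 3
f 4 1 5
f 4 5 3
f 5 1 6
f 5 6 3
f 6 1 7
f 6 7 3
f 7 1 8
f 7 8 3
f 8 1 9
f 8 9 3
f 9 1 10
f 9 10 3
f 10 1 11
f 10 11 3
f 11 1 12
f 11 12 3
f 12 1 13
f 12 13 3
f 13 1 14
f 13 14 3
f 14 1 15
f 14 15 3
f 15 1 2
f 15 2 3
f 16 27 21
f 16 21 17
f 16 17 23
f 16 23 26
f 16 26 27
f 17 21 25
f 21 27 20
f 27 26 18
f 26 23 22
f 23 17 24
f 19 25 20
f 19 20 18
f 19 18 22
f 19 22 24
f 19 24 25
f 20 25 21
f 18 20 27
f 22 18 26
f 24 22 23
f 25 24 17
f 29 28 32
f 29 32 30
f 30 32 33
f 30 33 31
f 32 28 34
f 32 34 33
f 33 34 35
f 33 35 31
f 34 28 36
f 34 36 35
f 35 36 37
f 35 37 31
f 36 28 38
f 36 38 37
f 37 38 39
f 37 39 31
f 38 28 40
f 38 40 39
f 39 40 41
f 39 41 31
f 40 28 42
f 40 42 41
f 41 42 43
f 41 43 31
f 42 28 44
f 42 44 43
f 43 44 45
f 43 45 31
f 44 28 46
f 44 46 45
f 45 46 47
f 45 47 31
f 46 28 48
f 46 48 47
f 47 48 49
f 47 49 31
f 48 28 50
f 48 50 49
f 49 50 51
f 49 51 31
f 50 28 52
f 50 52 51
f 51 52 53
f 51 53 31
f 52 28 54
f 52 54 53
f 53 54 55
f 53 55 31
f 54 28 56
f 54 56 55
f 55 56 57
f 55 57 31
f 56 28 58
f 56 58 57
f 57 58 59
f 57 59 31
f 58 28 60
f 58 60 59
f 59 60 61
f 59 61 31
f 60 28 29
f 60 29 61
f 61 29 30
f 61 30 31



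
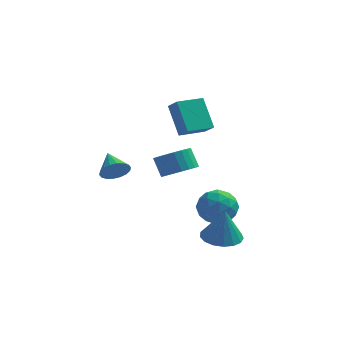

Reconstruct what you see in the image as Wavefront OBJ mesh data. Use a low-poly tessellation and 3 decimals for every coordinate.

v 0.425 1.498 2.362
v -0.291 2.51 3.842
v 1.559 2.515 2.215
v 0.843 3.527 3.694
v 0.957 0.993 2.966
v 0.241 2.005 4.445
v 2.091 2.01 2.818
v 1.375 3.022 4.298
v 2.13 -0.465 -0.748
v 3.042 -0.369 -1.345
v 2.538 -2.151 -0.395
v 3.45 -2.055 -0.992
v 3.36 -1.522 -0.041
v 3.108 -0.481 -0.259
v 2.472 -2.039 -1.481
v 2.22 -0.998 -1.699
v 3.253 -1.342 -1.798
v 3.802 -1.023 -0.907
v 1.778 -1.497 -0.833
v 2.327 -1.178 0.058
v 2.55 -0.27 -1.077
v 3.03 -2.25 -0.663
v 2.977 -1.938 -0.104
v 3.513 -1.881 -0.454
v 2.589 -0.335 -0.439
v 3.125 -0.279 -0.79
v 3.312 -0.956 -0.023
v 2.455 -2.241 -0.95
v 2.991 -2.185 -1.301
v 2.067 -0.639 -1.286
v 2.603 -0.582 -1.636
v 2.268 -1.564 -1.717
v 3.21 -0.785 -1.694
v 3.45 -1.775 -1.487
v 2.875 -1.766 -1.775
v 2.727 -1.154 -1.903
v 3.533 -0.597 -1.171
v 3.773 -1.588 -0.964
v 3.72 -1.275 -0.405
v 3.572 -0.663 -0.533
v 3.657 -1.169 -1.437
v 1.807 -0.932 -0.776
v 2.047 -1.923 -0.569
v 2.008 -1.857 -1.207
v 1.86 -1.245 -1.335
v 2.13 -0.745 -0.253
v 2.37 -1.735 -0.046
v 2.853 -1.366 0.163
v 2.705 -0.754 0.035
v 1.923 -1.351 -0.303
v -2.35 -0.541 0.701
v -1.7 -0.433 1.155
v -2.95 0.561 1.299
v -1.628 -0.238 0.866
v -1.7 -0.102 0.545
v -1.9 -0.053 0.254
v -2.189 -0.101 0.052
v -2.51 -0.236 -0.021
v -2.8 -0.432 0.048
v -3 -0.649 0.247
v -3.072 -0.844 0.536
v -3 -0.98 0.857
v -2.8 -1.029 1.148
v -2.511 -0.981 1.35
v -2.19 -0.846 1.423
v -1.9 -0.65 1.353
v 3.342 -3.548 -1.47
v 4.187 -2.962 -1.533
v 3.518 -3.612 0.31
v 3.82 -2.636 -1.485
v 3.344 -2.518 -1.433
v 2.868 -2.637 -1.39
v 2.5 -2.964 -1.365
v 2.324 -3.425 -1.364
v 2.382 -3.914 -1.388
v 2.66 -4.319 -1.43
v 3.094 -4.547 -1.482
v 3.584 -4.547 -1.53
v 4.019 -4.318 -1.565
v 4.299 -3.912 -1.578
v 4.359 -3.423 -1.567
v 1.155 -2.319 2.007
v 1.896 -2.596 2.514
v 1.427 -2.117 3.461
v 0.685 -1.841 2.953
v 2.006 -2.265 2.401
v 1.537 -1.786 3.348
v 1.987 -1.942 2.228
v 1.517 -1.463 3.175
v 1.84 -1.677 2.021
v 1.371 -1.198 2.968
v 1.59 -1.509 1.812
v 1.121 -1.03 2.759
v 1.273 -1.465 1.633
v 0.804 -0.986 2.58
v 0.938 -1.551 1.511
v 0.469 -1.072 2.457
v 0.636 -1.754 1.464
v 0.167 -1.275 2.41
v 0.413 -2.043 1.499
v -0.056 -1.564 2.446
v 0.303 -2.374 1.612
v -0.166 -1.895 2.559
v 0.323 -2.697 1.785
v -0.147 -2.218 2.732
v 0.469 -2.962 1.992
v -0 -2.483 2.939
v 0.719 -3.13 2.201
v 0.25 -2.651 3.148
v 1.036 -3.174 2.38
v 0.567 -2.695 3.327
v 1.371 -3.088 2.503
v 0.902 -2.609 3.449
v 1.673 -2.885 2.55
v 1.204 -2.406 3.496
f 2 4 1
f 5 2 1
f 1 4 3
f 3 5 1
f 2 8 4
f 6 2 5
f 6 8 2
f 4 8 3
f 7 5 3
f 3 8 7
f 7 6 5
f 8 6 7
f 9 46 25
f 46 20 49
f 25 49 14
f 46 49 25
f 9 25 21
f 25 14 26
f 21 26 10
f 25 26 21
f 9 21 30
f 21 10 31
f 30 31 16
f 21 31 30
f 9 30 42
f 30 16 45
f 42 45 19
f 30 45 42
f 9 42 46
f 42 19 50
f 46 50 20
f 42 50 46
f 10 26 37
f 26 14 40
f 37 40 18
f 26 40 37
f 14 49 27
f 49 20 48
f 27 48 13
f 49 48 27
f 20 50 47
f 50 19 43
f 47 43 11
f 50 43 47
f 19 45 44
f 45 16 32
f 44 32 15
f 45 32 44
f 16 31 36
f 31 10 33
f 36 33 17
f 31 33 36
f 12 38 24
f 38 18 39
f 24 39 13
f 38 39 24
f 12 24 22
f 24 13 23
f 22 23 11
f 24 23 22
f 12 22 29
f 22 11 28
f 29 28 15
f 22 28 29
f 12 29 34
f 29 15 35
f 34 35 17
f 29 35 34
f 12 34 38
f 34 17 41
f 38 41 18
f 34 41 38
f 13 39 27
f 39 18 40
f 27 40 14
f 39 40 27
f 11 23 47
f 23 13 48
f 47 48 20
f 23 48 47
f 15 28 44
f 28 11 43
f 44 43 19
f 28 43 44
f 17 35 36
f 35 15 32
f 36 32 16
f 35 32 36
f 18 41 37
f 41 17 33
f 37 33 10
f 41 33 37
f 52 51 54
f 52 54 53
f 54 51 55
f 54 55 53
f 55 51 56
f 55 56 53
f 56 51 57
f 56 57 53
f 57 51 58
f 57 58 53
f 58 51 59
f 58 59 53
f 59 51 60
f 59 60 53
f 60 51 61
f 60 61 53
f 61 51 62
f 61 62 53
f 62 51 63
f 62 63 53
f 63 51 64
f 63 64 53
f 64 51 65
f 64 65 53
f 65 51 66
f 65 66 53
f 66 51 52
f 66 52 53
f 68 67 70
f 68 70 69
f 70 67 71
f 70 71 69
f 71 67 72
f 71 72 69
f 72 67 73
f 72 73 69
f 73 67 74
f 73 74 69
f 74 67 75
f 74 75 69
f 75 67 76
f 75 76 69
f 76 67 77
f 76 77 69
f 77 67 78
f 77 78 69
f 78 67 79
f 78 79 69
f 79 67 80
f 79 80 69
f 80 67 81
f 80 81 69
f 81 67 68
f 81 68 69
f 83 82 86
f 83 86 84
f 84 86 87
f 84 87 85
f 86 82 88
f 86 88 87
f 87 88 89
f 87 89 85
f 88 82 90
f 88 90 89
f 89 90 91
f 89 91 85
f 90 82 92
f 90 92 91
f 91 92 93
f 91 93 85
f 92 82 94
f 92 94 93
f 93 94 95
f 93 95 85
f 94 82 96
f 94 96 95
f 95 96 97
f 95 97 85
f 96 82 98
f 96 98 97
f 97 98 99
f 97 99 85
f 98 82 100
f 98 100 99
f 99 100 101
f 99 101 85
f 100 82 102
f 100 102 101
f 101 102 103
f 101 103 85
f 102 82 104
f 102 104 103
f 103 104 105
f 103 105 85
f 104 82 106
f 104 106 105
f 105 106 107
f 105 107 85
f 106 82 108
f 106 108 107
f 107 108 109
f 107 109 85
f 108 82 110
f 108 110 109
f 109 110 111
f 109 111 85
f 110 82 112
f 110 112 111
f 111 112 113
f 111 113 85
f 112 82 114
f 112 114 113
f 113 114 115
f 113 115 85
f 114 82 83
f 114 83 115
f 115 83 84
f 115 84 85



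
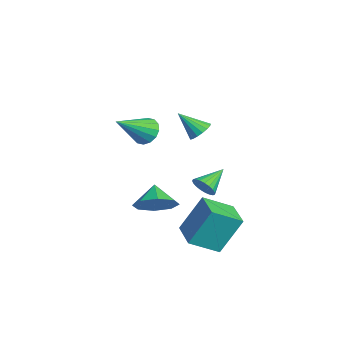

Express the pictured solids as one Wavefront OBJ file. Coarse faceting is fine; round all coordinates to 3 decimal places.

v 0.319 1.366 1.921
v 0.79 1.605 2.3
v -0.039 0.394 2.979
v 0.541 1.776 2.374
v 0.241 1.854 2.344
v -0.041 1.82 2.217
v -0.241 1.682 2.023
v -0.312 1.471 1.805
v -0.239 1.237 1.614
v -0.039 1.032 1.493
v 0.244 0.903 1.471
v 0.544 0.881 1.552
v 0.792 0.97 1.717
v 0.931 1.149 1.929
v 0.931 1.379 2.14
v -3.725 -0.618 0.149
v -3.216 -0.791 -0.482
v -2.755 -2.142 1.351
v -3.014 -0.486 -0.258
v -3.003 -0.215 0.076
v -3.185 -0.053 0.43
v -3.513 -0.042 0.708
v -3.897 -0.185 0.837
v -4.235 -0.444 0.781
v -4.436 -0.75 0.556
v -4.447 -1.02 0.222
v -4.265 -1.182 -0.131
v -3.938 -1.194 -0.409
v -3.554 -1.05 -0.538
v 1.564 -0.827 -1.998
v 2.112 -0.08 -1.464
v 0.676 -0.773 -1.162
v 1.606 0.241 -2.023
v 1.076 -0.064 -2.566
v 0.831 -0.816 -2.777
v 1.015 -1.575 -2.531
v 1.521 -1.896 -1.973
v 2.052 -1.591 -1.429
v 2.297 -0.839 -1.218
v -0.23 1.618 -1.981
v 0.094 2.093 -2.326
v -0.99 2.662 -1.259
v -0.127 2.044 -2.488
v -0.366 1.922 -2.563
v -0.581 1.747 -2.537
v -0.736 1.55 -2.415
v -0.803 1.364 -2.218
v -0.771 1.223 -1.98
v -0.645 1.15 -1.743
v -0.448 1.158 -1.546
v -0.213 1.245 -1.425
v 0.02 1.397 -1.4
v 0.209 1.587 -1.476
v 0.322 1.783 -1.639
v 0.34 1.95 -1.861
v 0.259 2.059 -2.104
v 1.075 0.301 -3.853
v 1.063 1.359 -1.946
v 0.878 1.769 -4.668
v 0.866 2.826 -2.761
v 2.714 0.474 -3.939
v 2.702 1.531 -2.032
v 2.517 1.941 -4.754
v 2.505 2.999 -2.847
f 2 1 4
f 2 4 3
f 4 1 5
f 4 5 3
f 5 1 6
f 5 6 3
f 6 1 7
f 6 7 3
f 7 1 8
f 7 8 3
f 8 1 9
f 8 9 3
f 9 1 10
f 9 10 3
f 10 1 11
f 10 11 3
f 11 1 12
f 11 12 3
f 12 1 13
f 12 13 3
f 13 1 14
f 13 14 3
f 14 1 15
f 14 15 3
f 15 1 2
f 15 2 3
f 17 16 19
f 17 19 18
f 19 16 20
f 19 20 18
f 20 16 21
f 20 21 18
f 21 16 22
f 21 22 18
f 22 16 23
f 22 23 18
f 23 16 24
f 23 24 18
f 24 16 25
f 24 25 18
f 25 16 26
f 25 26 18
f 26 16 27
f 26 27 18
f 27 16 28
f 27 28 18
f 28 16 29
f 28 29 18
f 29 16 17
f 29 17 18
f 31 30 33
f 31 33 32
f 33 30 34
f 33 34 32
f 34 30 35
f 34 35 32
f 35 30 36
f 35 36 32
f 36 30 37
f 36 37 32
f 37 30 38
f 37 38 32
f 38 30 39
f 38 39 32
f 39 30 31
f 39 31 32
f 41 40 43
f 41 43 42
f 43 40 44
f 43 44 42
f 44 40 45
f 44 45 42
f 45 40 46
f 45 46 42
f 46 40 47
f 46 47 42
f 47 40 48
f 47 48 42
f 48 40 49
f 48 49 42
f 49 40 50
f 49 50 42
f 50 40 51
f 50 51 42
f 51 40 52
f 51 52 42
f 52 40 53
f 52 53 42
f 53 40 54
f 53 54 42
f 54 40 55
f 54 55 42
f 55 40 56
f 55 56 42
f 56 40 41
f 56 41 42
f 58 60 57
f 61 58 57
f 57 60 59
f 59 61 57
f 58 64 60
f 62 58 61
f 62 64 58
f 60 64 59
f 63 61 59
f 59 64 63
f 63 62 61
f 64 62 63



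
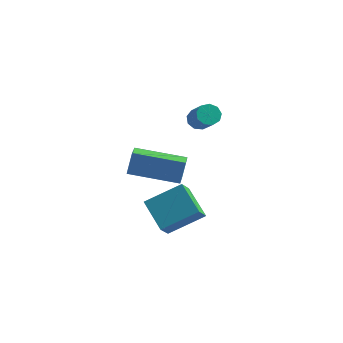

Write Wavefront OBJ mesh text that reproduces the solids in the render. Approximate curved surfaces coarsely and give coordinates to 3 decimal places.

v 1.102 -4.446 -0.64
v 1.201 -4.093 0.366
v 0.901 -3.671 -0.892
v 1 -3.317 0.113
v 3.18 -4.023 -0.993
v 3.279 -3.669 0.012
v 2.979 -3.247 -1.246
v 3.078 -2.894 -0.24
v 2.519 -3.619 -4.545
v 2.47 -4.332 -3.775
v 1.463 -2.715 -3.775
v 1.413 -3.427 -3.005
v 3.847 -2.793 -3.695
v 3.797 -3.505 -2.925
v 2.79 -1.888 -2.925
v 2.741 -2.601 -2.155
v 2.951 -1.149 0.875
v 3.204 -1.403 0.484
v 3.881 -2.164 1.414
v 3.629 -1.911 1.805
v 3.393 -1.111 0.585
v 4.071 -1.872 1.515
v 3.376 -0.837 0.821
v 4.053 -1.598 1.752
v 3.16 -0.709 1.083
v 3.838 -1.47 2.014
v 2.846 -0.787 1.247
v 3.524 -1.548 2.178
v 2.582 -1.035 1.237
v 3.259 -1.796 2.168
v 2.49 -1.336 1.058
v 3.168 -2.097 1.988
v 2.614 -1.55 0.792
v 3.292 -2.311 1.723
v 2.896 -1.576 0.566
v 3.573 -2.338 1.496
f 2 4 1
f 5 2 1
f 1 4 3
f 3 5 1
f 2 8 4
f 6 2 5
f 6 8 2
f 4 8 3
f 7 5 3
f 3 8 7
f 7 6 5
f 8 6 7
f 10 12 9
f 13 10 9
f 9 12 11
f 11 13 9
f 10 16 12
f 14 10 13
f 14 16 10
f 12 16 11
f 15 13 11
f 11 16 15
f 15 14 13
f 16 14 15
f 18 17 21
f 18 21 19
f 19 21 22
f 19 22 20
f 21 17 23
f 21 23 22
f 22 23 24
f 22 24 20
f 23 17 25
f 23 25 24
f 24 25 26
f 24 26 20
f 25 17 27
f 25 27 26
f 26 27 28
f 26 28 20
f 27 17 29
f 27 29 28
f 28 29 30
f 28 30 20
f 29 17 31
f 29 31 30
f 30 31 32
f 30 32 20
f 31 17 33
f 31 33 32
f 32 33 34
f 32 34 20
f 33 17 35
f 33 35 34
f 34 35 36
f 34 36 20
f 35 17 18
f 35 18 36
f 36 18 19
f 36 19 20



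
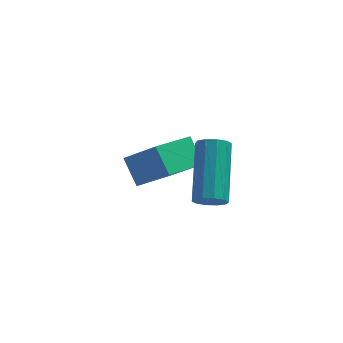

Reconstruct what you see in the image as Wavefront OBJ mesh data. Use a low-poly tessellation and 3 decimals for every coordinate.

v 1.165 -2.191 1.135
v 0.731 -1.503 1.934
v 0.14 -1.678 0.136
v -0.294 -0.991 0.935
v 2.234 -0.969 0.665
v 1.8 -0.282 1.464
v 1.209 -0.457 -0.334
v 0.775 0.231 0.465
v 2.438 -4.603 1.932
v 2.919 -4.462 1.705
v 3.003 -2.696 2.981
v 2.522 -2.837 3.208
v 2.67 -4.318 1.523
v 2.755 -2.553 2.799
v 2.333 -4.283 1.497
v 2.418 -2.518 2.773
v 2.036 -4.37 1.637
v 2.121 -2.605 2.913
v 1.892 -4.546 1.89
v 1.977 -2.781 3.166
v 1.957 -4.744 2.159
v 2.041 -2.978 3.435
v 2.205 -4.887 2.341
v 2.29 -3.122 3.617
v 2.542 -4.922 2.367
v 2.627 -3.157 3.643
v 2.839 -4.835 2.227
v 2.924 -3.07 3.503
v 2.983 -4.659 1.974
v 3.068 -2.894 3.25
f 2 4 1
f 5 2 1
f 1 4 3
f 3 5 1
f 2 8 4
f 6 2 5
f 6 8 2
f 4 8 3
f 7 5 3
f 3 8 7
f 7 6 5
f 8 6 7
f 10 9 13
f 10 13 11
f 11 13 14
f 11 14 12
f 13 9 15
f 13 15 14
f 14 15 16
f 14 16 12
f 15 9 17
f 15 17 16
f 16 17 18
f 16 18 12
f 17 9 19
f 17 19 18
f 18 19 20
f 18 20 12
f 19 9 21
f 19 21 20
f 20 21 22
f 20 22 12
f 21 9 23
f 21 23 22
f 22 23 24
f 22 24 12
f 23 9 25
f 23 25 24
f 24 25 26
f 24 26 12
f 25 9 27
f 25 27 26
f 26 27 28
f 26 28 12
f 27 9 29
f 27 29 28
f 28 29 30
f 28 30 12
f 29 9 10
f 29 10 30
f 30 10 11
f 30 11 12



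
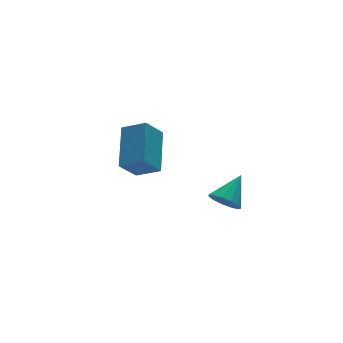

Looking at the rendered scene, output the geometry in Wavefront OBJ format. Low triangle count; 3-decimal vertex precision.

v -1.265 -4.096 -3.233
v -0.808 -4.298 -3.649
v -0.315 -3.604 -2.427
v -0.897 -3.958 -3.751
v -1.103 -3.662 -3.689
v -1.36 -3.503 -3.482
v -1.588 -3.532 -3.197
v -1.712 -3.741 -2.923
v -1.695 -4.062 -2.747
v -1.542 -4.394 -2.726
v -1.3 -4.631 -2.866
v -1.048 -4.698 -3.123
v -0.864 -4.574 -3.414
v -2.065 -0.772 -3.346
v -2.846 -0.931 -2.49
v -2.723 -0.054 -3.813
v -3.504 -0.213 -2.957
v -1.236 0.653 -2.323
v -2.017 0.494 -1.467
v -1.894 1.371 -2.79
v -2.675 1.212 -1.934
f 2 1 4
f 2 4 3
f 4 1 5
f 4 5 3
f 5 1 6
f 5 6 3
f 6 1 7
f 6 7 3
f 7 1 8
f 7 8 3
f 8 1 9
f 8 9 3
f 9 1 10
f 9 10 3
f 10 1 11
f 10 11 3
f 11 1 12
f 11 12 3
f 12 1 13
f 12 13 3
f 13 1 2
f 13 2 3
f 15 17 14
f 18 15 14
f 14 17 16
f 16 18 14
f 15 21 17
f 19 15 18
f 19 21 15
f 17 21 16
f 20 18 16
f 16 21 20
f 20 19 18
f 21 19 20



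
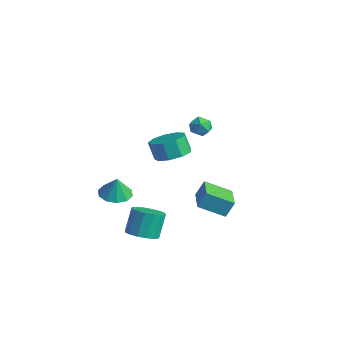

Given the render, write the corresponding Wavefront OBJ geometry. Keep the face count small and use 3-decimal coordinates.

v -1.5 -3.23 -1.002
v -0.527 -3.125 -1.153
v -1.3 -3.23 0.282
v -0.774 -2.566 -1.115
v -1.298 -2.262 -1.034
v -1.899 -2.327 -0.941
v -2.348 -2.737 -0.871
v -2.472 -3.336 -0.851
v -2.225 -3.894 -0.889
v -1.701 -4.199 -0.971
v -1.1 -4.134 -1.064
v -0.651 -3.724 -1.134
v -2.335 4.126 1.674
v -1.968 3.732 1.112
v -3.432 3.628 1.308
v -3.065 3.234 0.746
v -2.951 3.044 1.492
v -2.274 3.352 1.718
v -3.126 4.008 0.702
v -2.449 4.316 0.928
v -2.457 3.659 0.511
v -2.349 3.063 1
v -3.051 4.297 1.42
v -2.943 3.701 1.909
v 1.112 -1.16 2.743
v 1.798 -1.944 2.99
v 1.313 -2.023 4.084
v 0.628 -1.24 3.837
v 2.087 -1.294 3.164
v 1.602 -1.374 4.259
v 1.919 -0.582 3.142
v 1.434 -0.661 4.237
v 1.375 -0.141 2.932
v 0.89 -0.22 4.027
v 0.707 -0.176 2.634
v 0.222 -0.255 3.729
v 0.229 -0.672 2.387
v -0.256 -0.751 3.481
v 0.165 -1.397 2.306
v -0.32 -1.476 3.4
v 0.544 -2.011 2.429
v 0.059 -2.09 3.524
v 1.189 -2.227 2.699
v 0.704 -2.306 3.794
v 2.238 -4.124 -1.895
v 3.094 -4.42 -1.548
v 2.758 -3.712 -0.118
v 1.902 -3.416 -0.465
v 3.184 -3.969 -1.75
v 2.849 -3.262 -0.32
v 3.021 -3.56 -1.99
v 2.686 -2.852 -0.561
v 2.648 -3.301 -2.205
v 2.313 -2.594 -0.776
v 2.165 -3.264 -2.337
v 1.83 -2.556 -0.908
v 1.701 -3.456 -2.351
v 1.366 -2.749 -0.921
v 1.382 -3.828 -2.242
v 1.046 -3.12 -0.812
v 1.291 -4.278 -2.04
v 0.956 -3.571 -0.61
v 1.454 -4.688 -1.799
v 1.119 -3.98 -0.37
v 1.827 -4.946 -1.584
v 1.492 -4.239 -0.155
v 2.31 -4.984 -1.452
v 1.975 -4.276 -0.023
v 2.774 -4.791 -1.439
v 2.439 -4.084 -0.009
v 2.855 -0.82 -0.699
v 3.004 -0.315 0.267
v 1.304 0.233 -1.01
v 1.453 0.738 -0.044
v 3.827 0.382 -1.476
v 3.976 0.887 -0.51
v 2.276 1.435 -1.787
v 2.425 1.94 -0.821
f 2 1 4
f 2 4 3
f 4 1 5
f 4 5 3
f 5 1 6
f 5 6 3
f 6 1 7
f 6 7 3
f 7 1 8
f 7 8 3
f 8 1 9
f 8 9 3
f 9 1 10
f 9 10 3
f 10 1 11
f 10 11 3
f 11 1 12
f 11 12 3
f 12 1 2
f 12 2 3
f 13 24 18
f 13 18 14
f 13 14 20
f 13 20 23
f 13 23 24
f 14 18 22
f 18 24 17
f 24 23 15
f 23 20 19
f 20 14 21
f 16 22 17
f 16 17 15
f 16 15 19
f 16 19 21
f 16 21 22
f 17 22 18
f 15 17 24
f 19 15 23
f 21 19 20
f 22 21 14
f 26 25 29
f 26 29 27
f 27 29 30
f 27 30 28
f 29 25 31
f 29 31 30
f 30 31 32
f 30 32 28
f 31 25 33
f 31 33 32
f 32 33 34
f 32 34 28
f 33 25 35
f 33 35 34
f 34 35 36
f 34 36 28
f 35 25 37
f 35 37 36
f 36 37 38
f 36 38 28
f 37 25 39
f 37 39 38
f 38 39 40
f 38 40 28
f 39 25 41
f 39 41 40
f 40 41 42
f 40 42 28
f 41 25 43
f 41 43 42
f 42 43 44
f 42 44 28
f 43 25 26
f 43 26 44
f 44 26 27
f 44 27 28
f 46 45 49
f 46 49 47
f 47 49 50
f 47 50 48
f 49 45 51
f 49 51 50
f 50 51 52
f 50 52 48
f 51 45 53
f 51 53 52
f 52 53 54
f 52 54 48
f 53 45 55
f 53 55 54
f 54 55 56
f 54 56 48
f 55 45 57
f 55 57 56
f 56 57 58
f 56 58 48
f 57 45 59
f 57 59 58
f 58 59 60
f 58 60 48
f 59 45 61
f 59 61 60
f 60 61 62
f 60 62 48
f 61 45 63
f 61 63 62
f 62 63 64
f 62 64 48
f 63 45 65
f 63 65 64
f 64 65 66
f 64 66 48
f 65 45 67
f 65 67 66
f 66 67 68
f 66 68 48
f 67 45 69
f 67 69 68
f 68 69 70
f 68 70 48
f 69 45 46
f 69 46 70
f 70 46 47
f 70 47 48
f 72 74 71
f 75 72 71
f 71 74 73
f 73 75 71
f 72 78 74
f 76 72 75
f 76 78 72
f 74 78 73
f 77 75 73
f 73 78 77
f 77 76 75
f 78 76 77



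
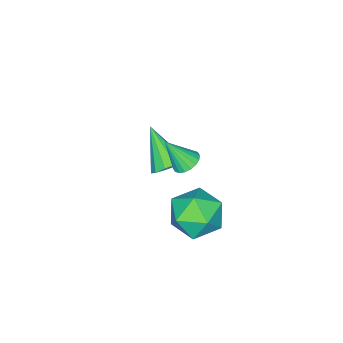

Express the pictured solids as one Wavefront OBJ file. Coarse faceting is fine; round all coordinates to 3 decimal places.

v 3 1.702 2.463
v 3.344 2.206 2.62
v 3.46 0.998 3.717
v 3.097 2.259 2.741
v 2.83 2.202 2.806
v 2.597 2.046 2.804
v 2.444 1.822 2.734
v 2.401 1.574 2.61
v 2.477 1.351 2.457
v 2.656 1.198 2.306
v 2.904 1.145 2.185
v 3.171 1.202 2.12
v 3.403 1.358 2.122
v 3.556 1.582 2.192
v 3.599 1.83 2.316
v 3.524 2.053 2.468
v 3.216 3.651 -0.511
v 4.342 3.124 -0.652
v 2.618 2.076 0.612
v 3.744 1.549 0.471
v 3.621 2.585 1.162
v 3.99 3.558 0.468
v 2.97 1.642 -0.508
v 3.339 2.615 -1.202
v 4.19 1.882 -0.65
v 4.592 2.465 0.382
v 2.368 2.735 -0.422
v 2.77 3.318 0.61
v 0.238 -1.423 -2.466
v 0.85 -1.134 -1.969
v -0.278 -2.897 -0.974
v 0.417 -0.871 -1.859
v -0.085 -0.819 -1.981
v -0.464 -0.997 -2.288
v -0.574 -1.339 -2.663
v -0.375 -1.712 -2.963
v 0.059 -1.976 -3.073
v 0.561 -2.028 -2.952
v 0.94 -1.849 -2.645
v 1.05 -1.508 -2.269
f 2 1 4
f 2 4 3
f 4 1 5
f 4 5 3
f 5 1 6
f 5 6 3
f 6 1 7
f 6 7 3
f 7 1 8
f 7 8 3
f 8 1 9
f 8 9 3
f 9 1 10
f 9 10 3
f 10 1 11
f 10 11 3
f 11 1 12
f 11 12 3
f 12 1 13
f 12 13 3
f 13 1 14
f 13 14 3
f 14 1 15
f 14 15 3
f 15 1 16
f 15 16 3
f 16 1 2
f 16 2 3
f 17 28 22
f 17 22 18
f 17 18 24
f 17 24 27
f 17 27 28
f 18 22 26
f 22 28 21
f 28 27 19
f 27 24 23
f 24 18 25
f 20 26 21
f 20 21 19
f 20 19 23
f 20 23 25
f 20 25 26
f 21 26 22
f 19 21 28
f 23 19 27
f 25 23 24
f 26 25 18
f 30 29 32
f 30 32 31
f 32 29 33
f 32 33 31
f 33 29 34
f 33 34 31
f 34 29 35
f 34 35 31
f 35 29 36
f 35 36 31
f 36 29 37
f 36 37 31
f 37 29 38
f 37 38 31
f 38 29 39
f 38 39 31
f 39 29 40
f 39 40 31
f 40 29 30
f 40 30 31



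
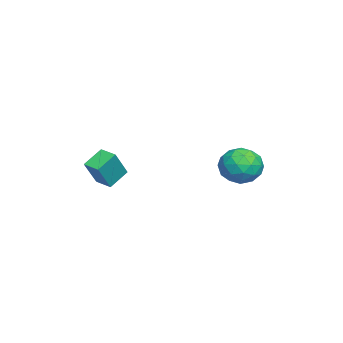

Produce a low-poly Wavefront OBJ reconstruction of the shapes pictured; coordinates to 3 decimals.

v 3.784 -2.043 -2.012
v 3.078 -1.491 -1.427
v 3.04 -1.709 -3.224
v 2.334 -1.158 -2.638
v 4.226 -1.382 -2.102
v 3.52 -0.831 -1.516
v 3.482 -1.049 -3.313
v 2.776 -0.497 -2.728
v 0.691 4.623 -3.328
v 1.402 3.985 -3.036
v -0.442 3.535 -2.944
v 0.269 2.897 -2.652
v 0.094 3.726 -2.123
v 0.794 4.398 -2.36
v 0.166 3.122 -3.62
v 0.866 3.794 -3.857
v 1.078 3.057 -3.217
v 1.033 3.431 -2.292
v -0.073 4.089 -3.688
v -0.118 4.463 -2.763
v 1.146 4.399 -3.216
v -0.186 3.121 -2.764
v -0.289 3.608 -2.453
v 0.129 3.233 -2.282
v 0.788 4.642 -2.818
v 1.206 4.267 -2.647
v 0.438 4.115 -2.11
v -0.246 3.253 -3.333
v 0.172 2.878 -3.162
v 0.831 4.287 -3.698
v 1.249 3.912 -3.527
v 0.522 3.405 -3.87
v 1.373 3.479 -3.151
v 0.708 2.84 -2.925
v 0.647 2.972 -3.494
v 1.058 3.367 -3.633
v 1.347 3.698 -2.607
v 0.681 3.059 -2.381
v 0.578 3.546 -2.07
v 0.99 3.941 -2.209
v 1.157 3.153 -2.713
v 0.279 4.461 -3.599
v -0.387 3.822 -3.373
v -0.03 3.579 -3.771
v 0.382 3.974 -3.91
v 0.252 4.68 -3.055
v -0.413 4.041 -2.829
v -0.098 4.153 -2.347
v 0.313 4.548 -2.486
v -0.197 4.367 -3.267
f 2 4 1
f 5 2 1
f 1 4 3
f 3 5 1
f 2 8 4
f 6 2 5
f 6 8 2
f 4 8 3
f 7 5 3
f 3 8 7
f 7 6 5
f 8 6 7
f 9 46 25
f 46 20 49
f 25 49 14
f 46 49 25
f 9 25 21
f 25 14 26
f 21 26 10
f 25 26 21
f 9 21 30
f 21 10 31
f 30 31 16
f 21 31 30
f 9 30 42
f 30 16 45
f 42 45 19
f 30 45 42
f 9 42 46
f 42 19 50
f 46 50 20
f 42 50 46
f 10 26 37
f 26 14 40
f 37 40 18
f 26 40 37
f 14 49 27
f 49 20 48
f 27 48 13
f 49 48 27
f 20 50 47
f 50 19 43
f 47 43 11
f 50 43 47
f 19 45 44
f 45 16 32
f 44 32 15
f 45 32 44
f 16 31 36
f 31 10 33
f 36 33 17
f 31 33 36
f 12 38 24
f 38 18 39
f 24 39 13
f 38 39 24
f 12 24 22
f 24 13 23
f 22 23 11
f 24 23 22
f 12 22 29
f 22 11 28
f 29 28 15
f 22 28 29
f 12 29 34
f 29 15 35
f 34 35 17
f 29 35 34
f 12 34 38
f 34 17 41
f 38 41 18
f 34 41 38
f 13 39 27
f 39 18 40
f 27 40 14
f 39 40 27
f 11 23 47
f 23 13 48
f 47 48 20
f 23 48 47
f 15 28 44
f 28 11 43
f 44 43 19
f 28 43 44
f 17 35 36
f 35 15 32
f 36 32 16
f 35 32 36
f 18 41 37
f 41 17 33
f 37 33 10
f 41 33 37

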